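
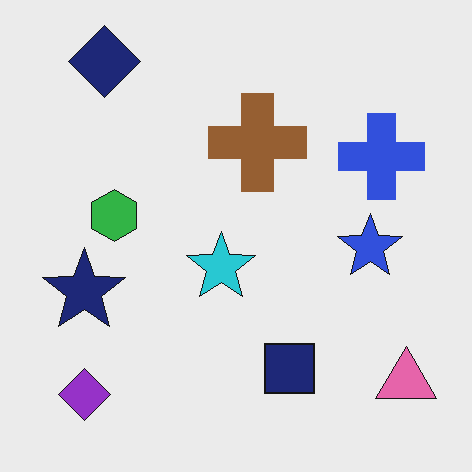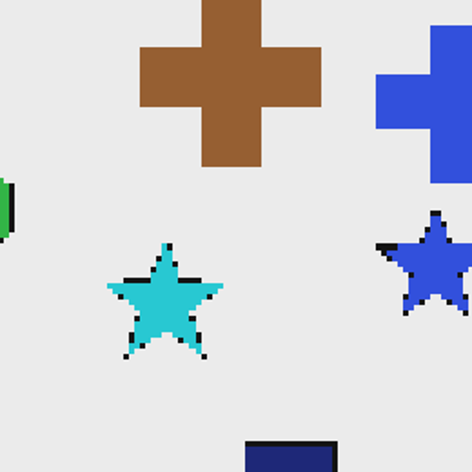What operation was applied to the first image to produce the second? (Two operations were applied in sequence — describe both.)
The transformation is: lightly pixelated (a mild mosaic effect), then cropped to a noticeably smaller region and rescaled.

Shapes are reduced to large square blocks; fine edges and outlines are lost — a downscale-then-upscale (mosaic) effect. The visible shapes are larger and the field of view is narrower; shapes near the original edges may be partly or wholly outside the frame — a crop-and-rescale.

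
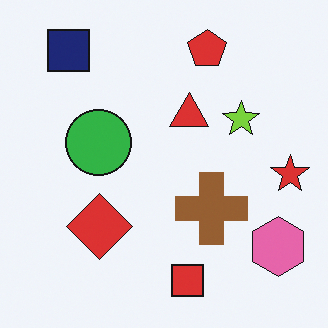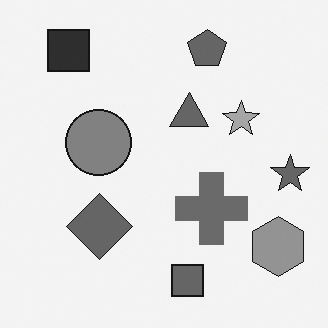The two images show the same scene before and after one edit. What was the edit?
It was converted to grayscale.

All color is removed — every shape is now a shade of grey.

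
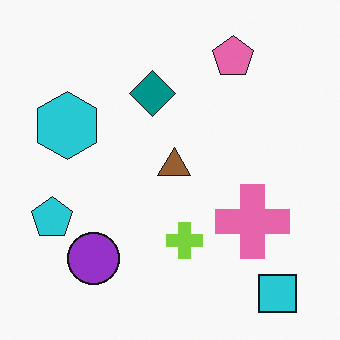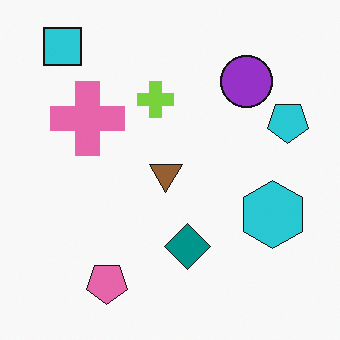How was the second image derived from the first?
The second image is the first rotated 180°.

The cyan square sits in the bottom-right of the first image and the top-left of the second — consistent with a whole-image 180° rotation.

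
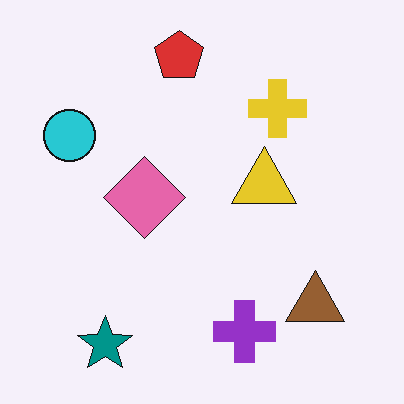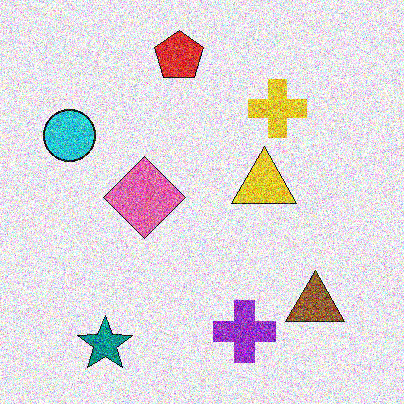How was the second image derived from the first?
The second image is the first degraded with strong gaussian noise.

Random speckle covers the whole image, including the flat background.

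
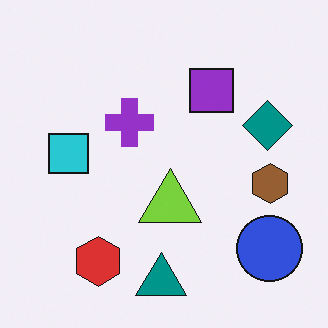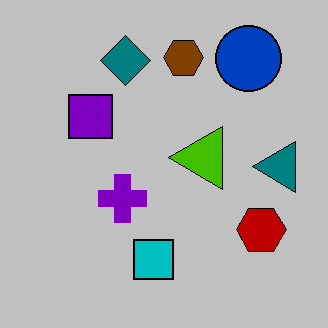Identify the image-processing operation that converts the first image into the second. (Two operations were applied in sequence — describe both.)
The image was rotated 90° counter-clockwise, then aggressively posterized.

The blue circle sits in the bottom-right of the first image and the top-right of the second — consistent with a whole-image 90° counter-clockwise rotation. Each flat color has snapped to a coarser quantized level — most visibly, the near-white background has dropped to a flat grey.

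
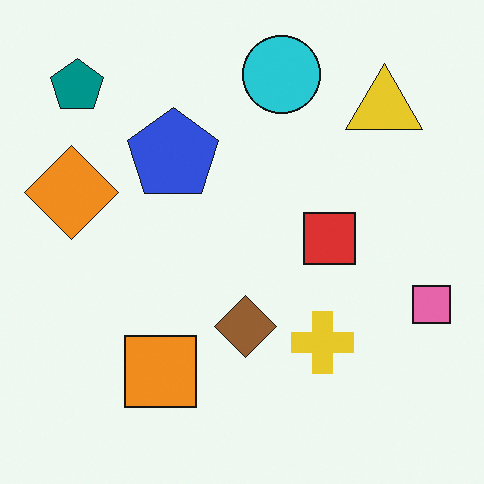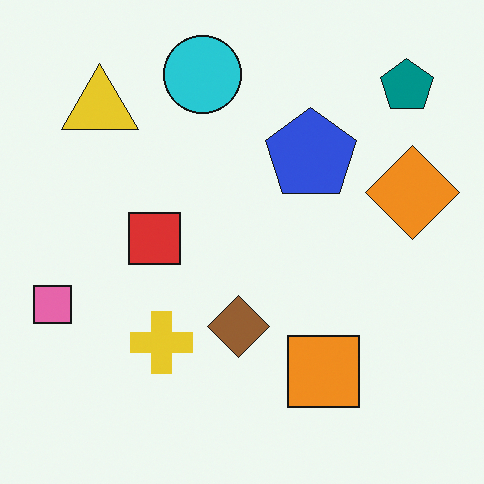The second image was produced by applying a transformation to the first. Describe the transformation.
This is the original image flipped horizontally (left ↔ right).

The pink square is in the right of the first image and the left of the second — shapes on opposite sides of the vertical midline have swapped in a mirror flip.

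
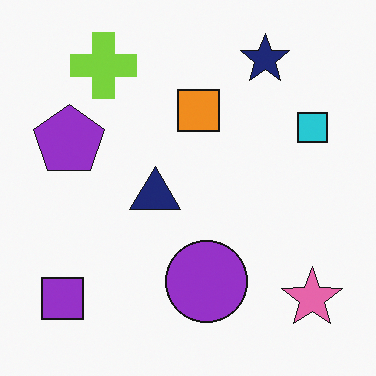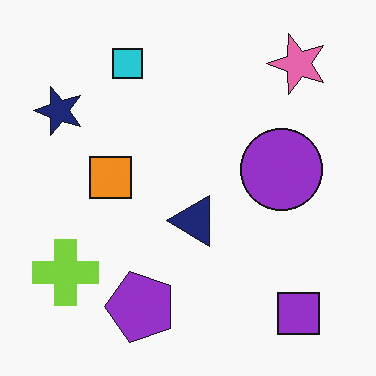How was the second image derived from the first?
Rotated 90° counter-clockwise.

The purple square sits in the bottom-left of the first image and the bottom-right of the second — consistent with a whole-image 90° counter-clockwise rotation.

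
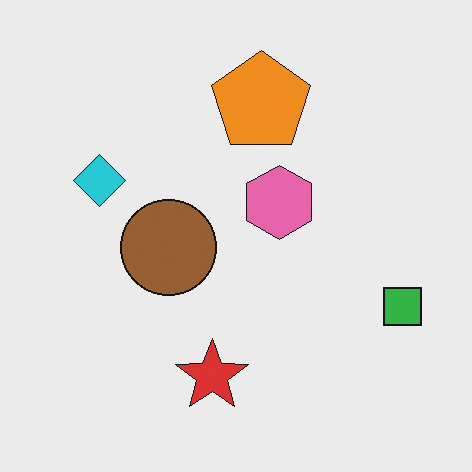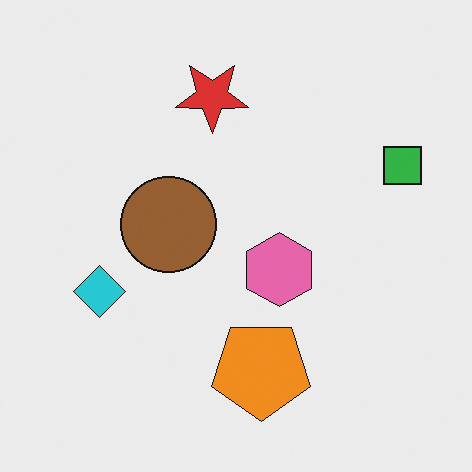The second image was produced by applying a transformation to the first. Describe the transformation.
The image was flipped vertically (top ↔ bottom).

The red star is in the bottom of the first image and the top of the second — shapes on opposite sides of the horizontal midline have swapped in a mirror flip.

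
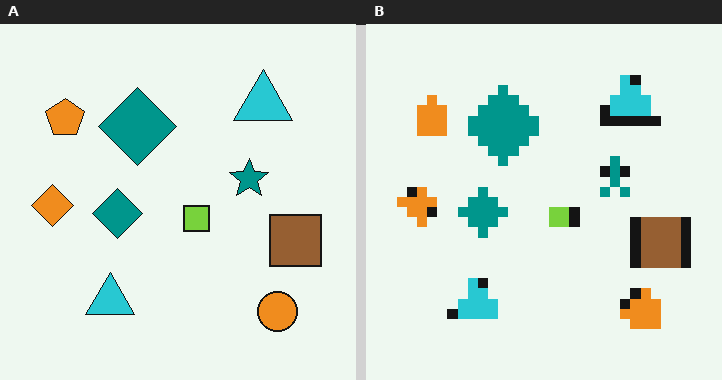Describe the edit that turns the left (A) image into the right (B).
The transformation is: heavily pixelated into large blocks.

Shapes are reduced to large square blocks; fine edges and outlines are lost — a downscale-then-upscale (mosaic) effect.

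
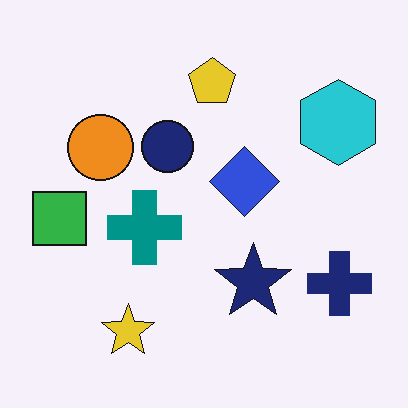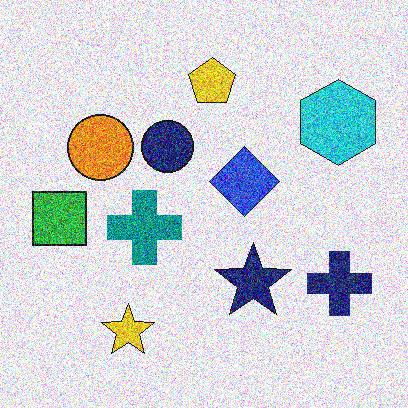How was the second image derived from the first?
Degraded with strong gaussian noise.

Random speckle covers the whole image, including the flat background.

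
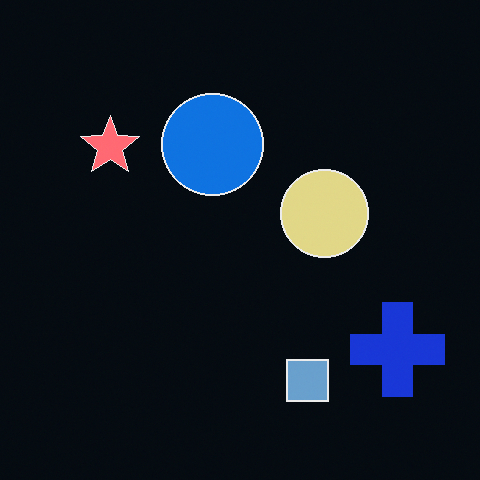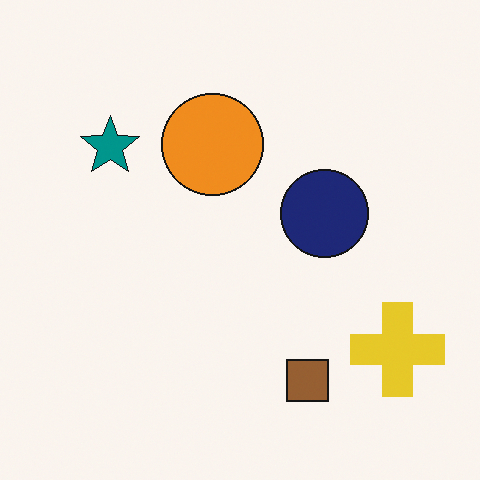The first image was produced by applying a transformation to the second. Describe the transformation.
Color-inverted (negative).

The light background has become dark and every shape's color is its complement — a photographic negative.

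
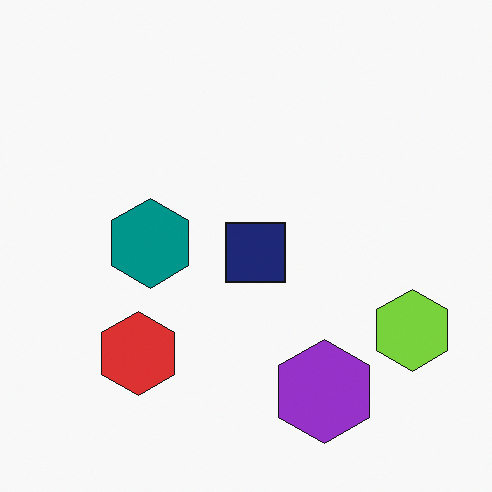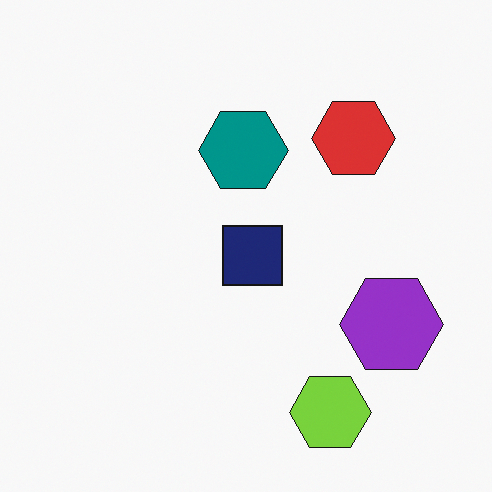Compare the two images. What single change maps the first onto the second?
Transposed (reflected across the top-left ↔ bottom-right diagonal).

Shapes have swapped their row and column positions — what was in the top-right is now in the bottom-left — a diagonal reflection.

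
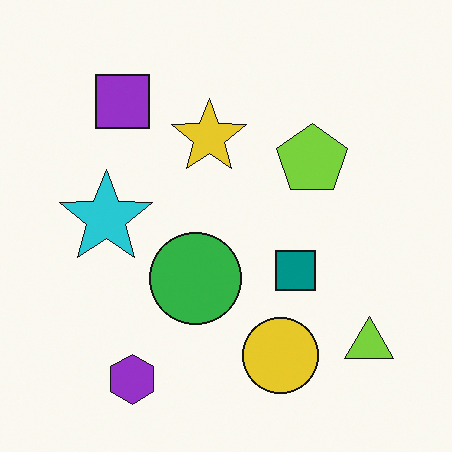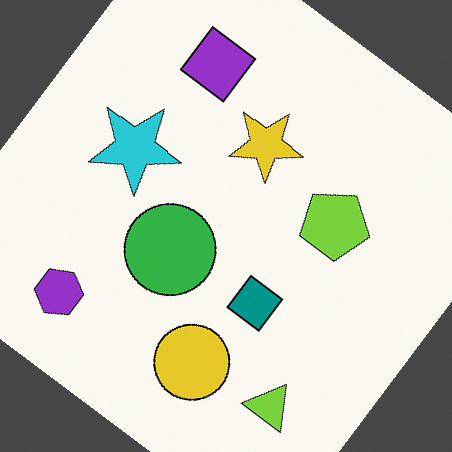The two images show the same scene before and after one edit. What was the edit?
This is the original image rotated clockwise by a large amount — several tens of degrees.

Every shape is tilted by the same angle and the image corners show triangular fill wedges — a whole-image rotation by a non-right angle.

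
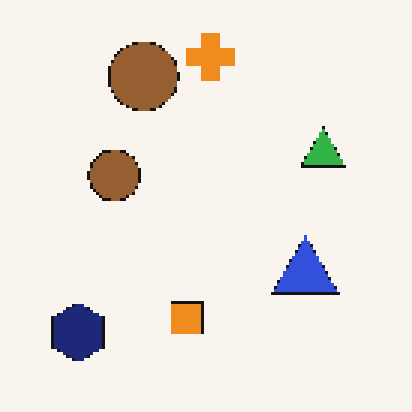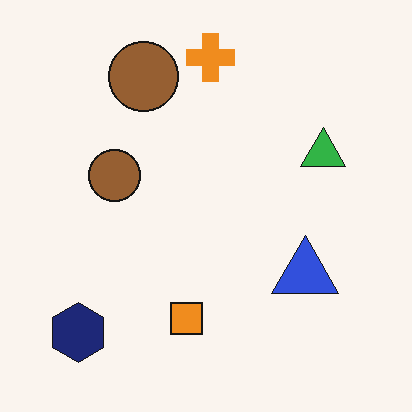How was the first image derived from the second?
This is the original image mildly pixelated.

Shapes are reduced to large square blocks; fine edges and outlines are lost — a downscale-then-upscale (mosaic) effect.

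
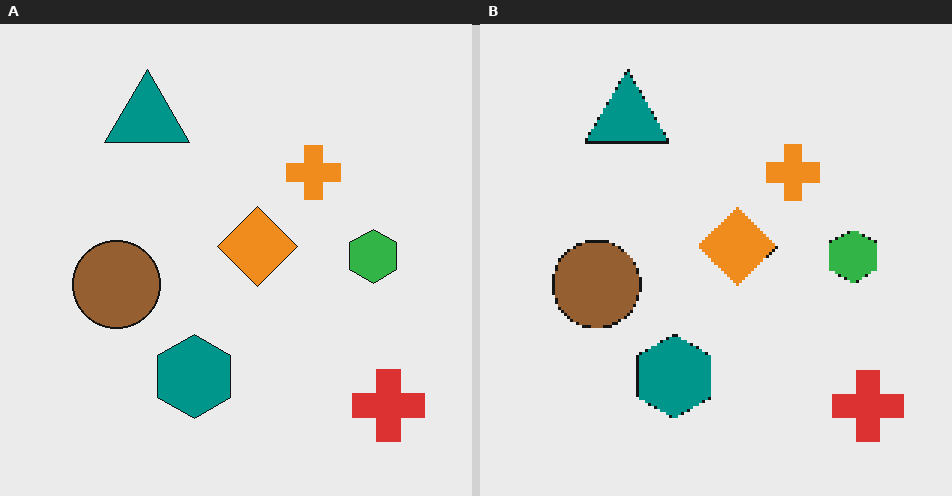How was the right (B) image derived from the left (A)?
The transformation is: mildly pixelated.

Shapes are reduced to large square blocks; fine edges and outlines are lost — a downscale-then-upscale (mosaic) effect.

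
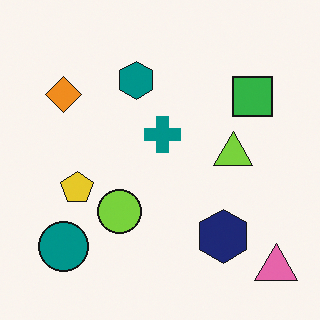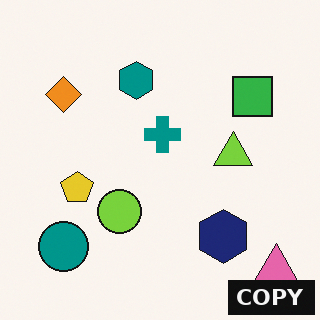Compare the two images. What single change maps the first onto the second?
This is the original image watermarked with the text "COPY" in the lower-right corner.

A dark label reading "COPY" appears in the lower-right corner.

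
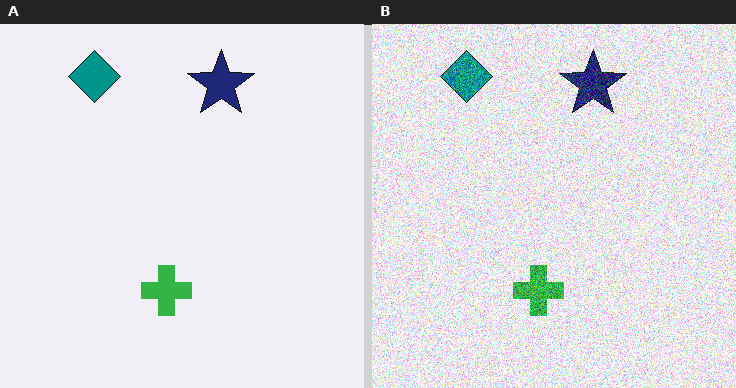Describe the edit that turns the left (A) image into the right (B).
The image was degraded with heavy additive noise.

Random speckle covers the whole image, including the flat background.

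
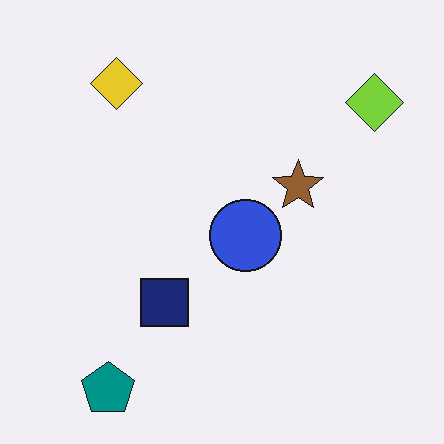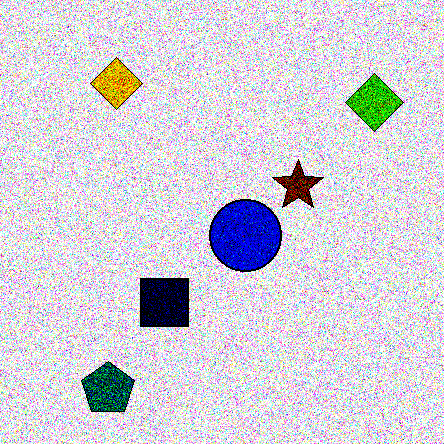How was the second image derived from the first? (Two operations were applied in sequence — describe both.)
Degraded with strong gaussian noise, then given much higher contrast.

Random speckle covers the whole image, including the flat background. Tones are pushed away from mid-grey across the whole image — a global contrast change.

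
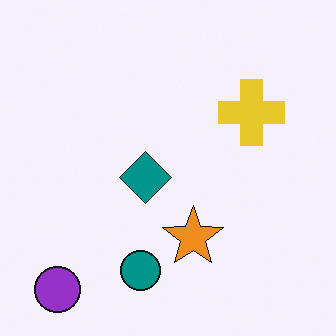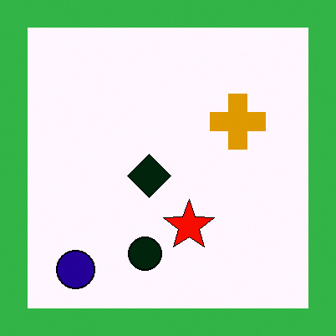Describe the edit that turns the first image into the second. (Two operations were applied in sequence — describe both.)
This is the original image given much higher contrast, then framed with a green border.

Tones are pushed away from mid-grey across the whole image — a global contrast change. A solid green frame runs around the edge of the second image, with the content slightly shrunk inside it.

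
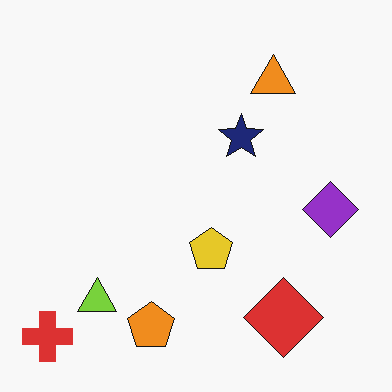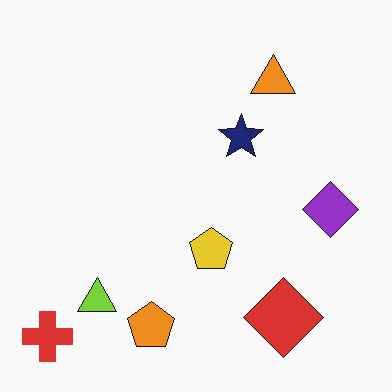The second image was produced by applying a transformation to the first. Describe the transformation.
This is the original image given moderate JPEG compression.

Blocky 8×8 compression artifacts appear around shape edges and the flat background shows ringing — characteristic JPEG degradation.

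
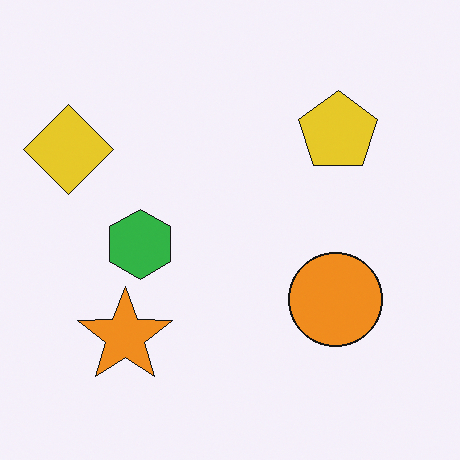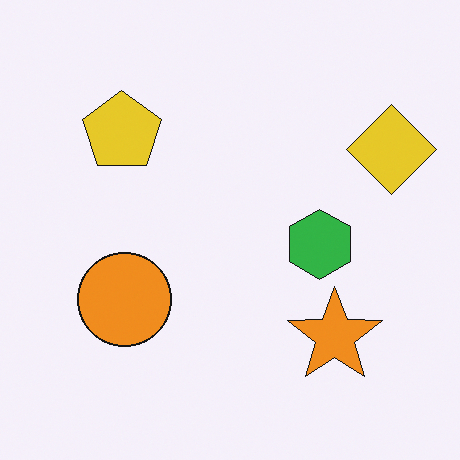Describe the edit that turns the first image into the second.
Flipped horizontally (left ↔ right).

The yellow diamond is in the top-left of the first image and the top-right of the second — shapes on opposite sides of the vertical midline have swapped in a mirror flip.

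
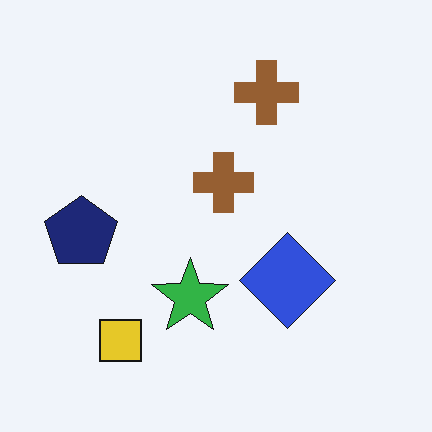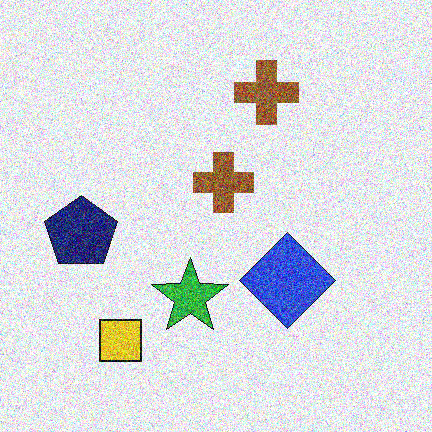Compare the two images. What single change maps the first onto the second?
The second image is the first degraded with heavy additive noise.

Random speckle covers the whole image, including the flat background.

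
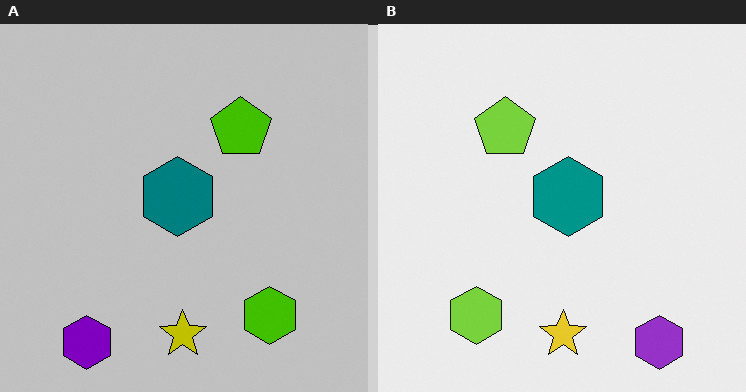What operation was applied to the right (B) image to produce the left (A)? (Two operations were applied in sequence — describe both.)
Aggressively posterized, then flipped horizontally (left ↔ right).

Each flat color has snapped to a coarser quantized level — most visibly, the near-white background has dropped to a flat grey. The purple hexagon is in the bottom-right of the right (B) image and the bottom-left of the left (A) — shapes on opposite sides of the vertical midline have swapped in a mirror flip.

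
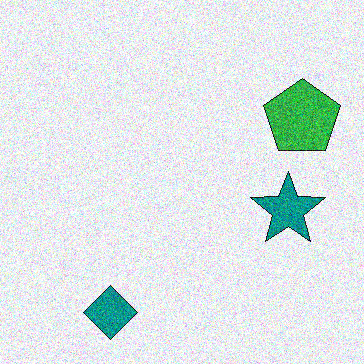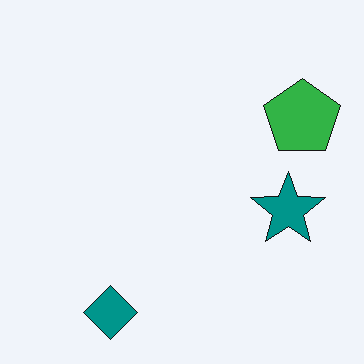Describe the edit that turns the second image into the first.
This is the original image degraded with a thick layer of grain.

Random speckle covers the whole image, including the flat background.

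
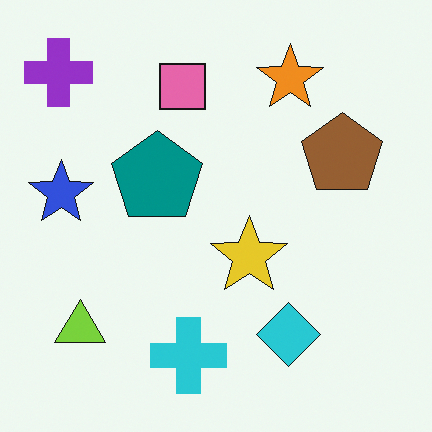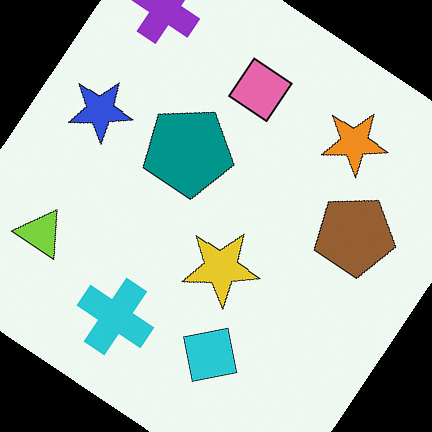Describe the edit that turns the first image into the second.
Rotated clockwise by a large amount — several tens of degrees.

Every shape is tilted by the same angle and the image corners show triangular fill wedges — a whole-image rotation by a non-right angle.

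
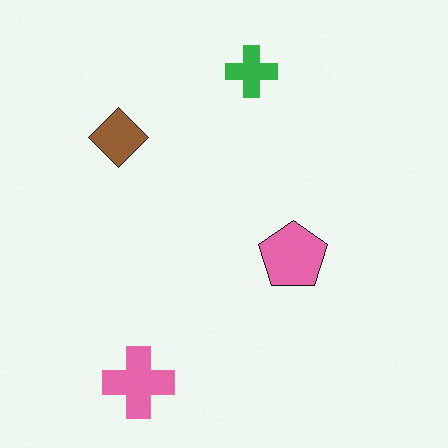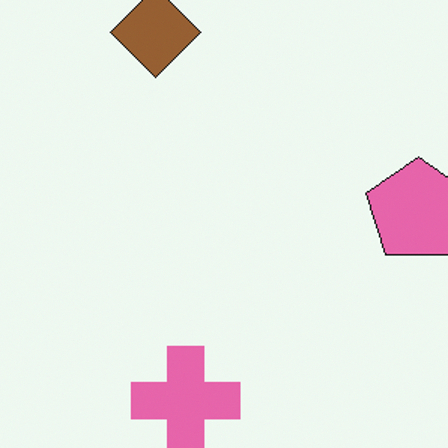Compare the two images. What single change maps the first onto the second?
The transformation is: cropped slightly and scaled back up.

The visible shapes are larger and the field of view is narrower; shapes near the original edges may be partly or wholly outside the frame — a crop-and-rescale.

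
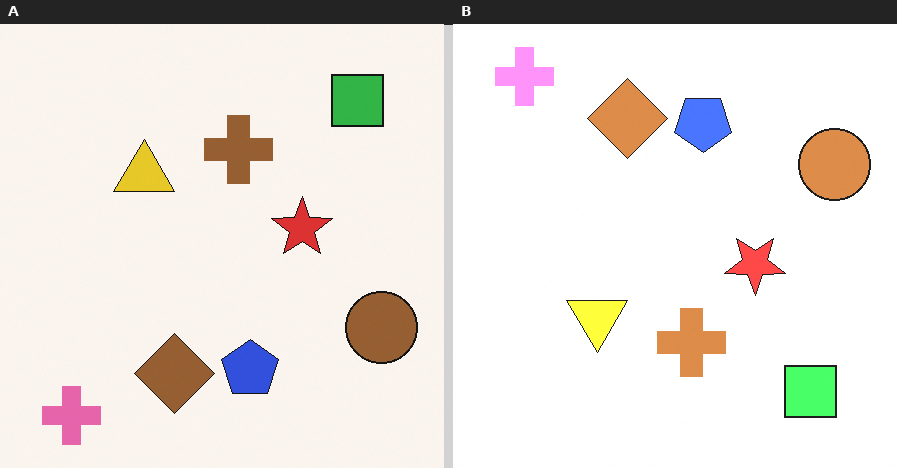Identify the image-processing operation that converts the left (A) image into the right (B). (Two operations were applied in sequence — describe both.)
This is the original image noticeably brightened, then flipped vertically (top ↔ bottom).

Every pixel — background and shapes alike — is uniformly brightened. The pink cross is in the bottom-left of the left (A) image and the top-left of the right (B) — shapes on opposite sides of the horizontal midline have swapped in a mirror flip.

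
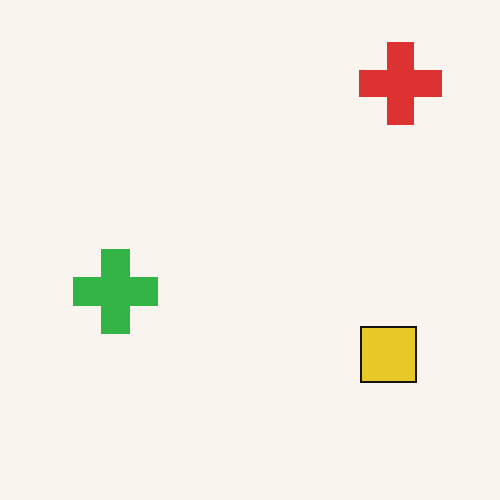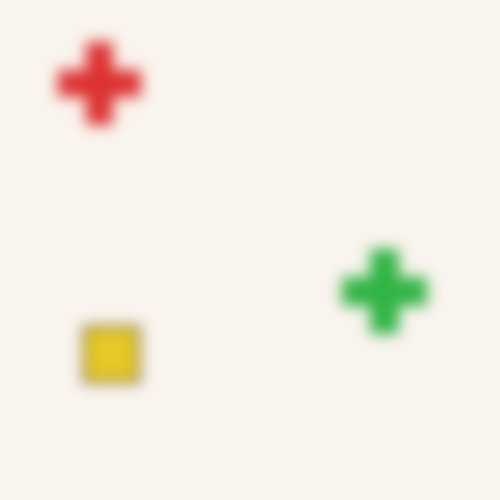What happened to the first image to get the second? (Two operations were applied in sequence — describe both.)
The transformation is: flipped horizontally (left ↔ right), then heavily blurred.

The red cross is in the top-right of the first image and the top-left of the second — shapes on opposite sides of the vertical midline have swapped in a mirror flip. Shape edges and outlines are uniformly softened across the whole image.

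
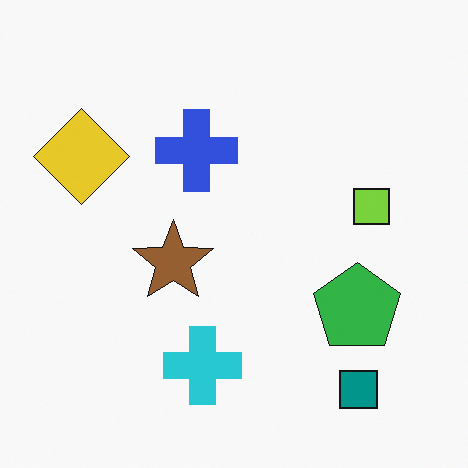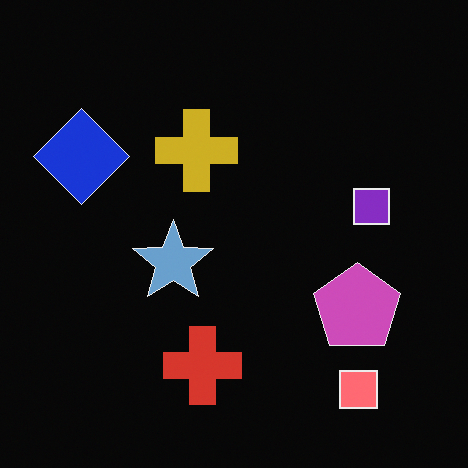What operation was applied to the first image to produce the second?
Color-inverted (negative).

The light background has become dark and every shape's color is its complement — a photographic negative.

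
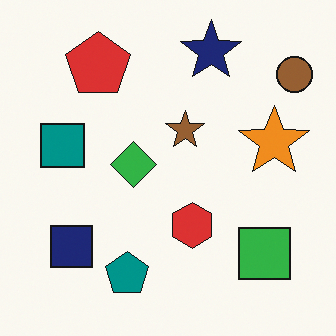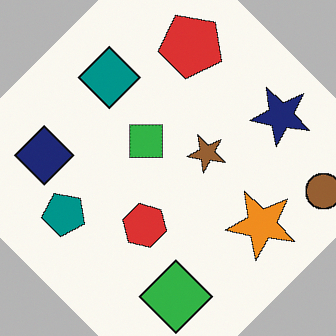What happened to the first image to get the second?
The second image is the first rotated clockwise by a large amount — several tens of degrees.

Every shape is tilted by the same angle and the image corners show triangular fill wedges — a whole-image rotation by a non-right angle.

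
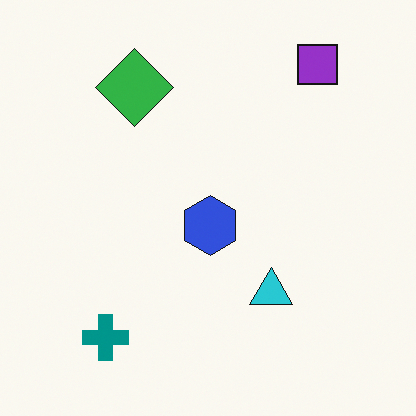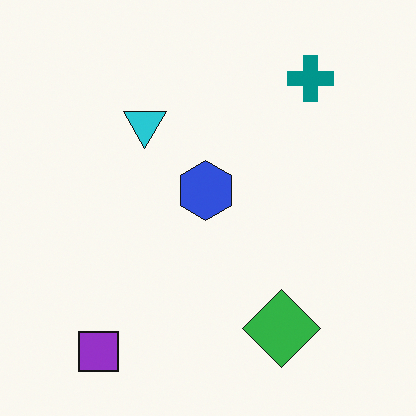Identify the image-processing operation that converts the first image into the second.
The second image is the first rotated 180°.

The purple square sits in the top-right of the first image and the bottom-left of the second — consistent with a whole-image 180° rotation.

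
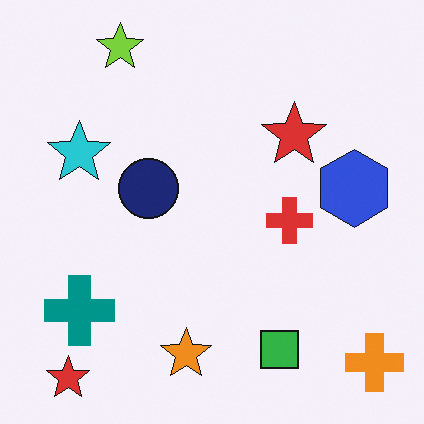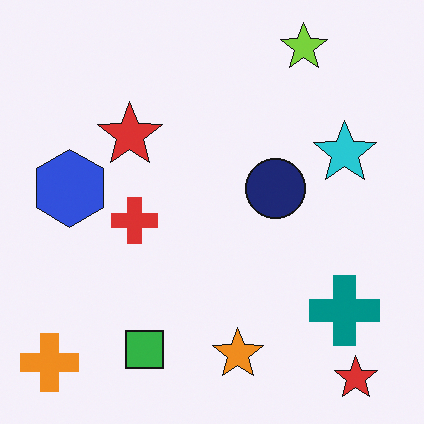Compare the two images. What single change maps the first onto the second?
The transformation is: flipped horizontally (left ↔ right).

The orange cross is in the bottom-right of the first image and the bottom-left of the second — shapes on opposite sides of the vertical midline have swapped in a mirror flip.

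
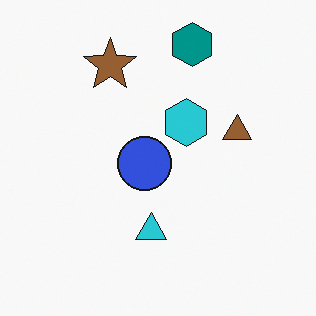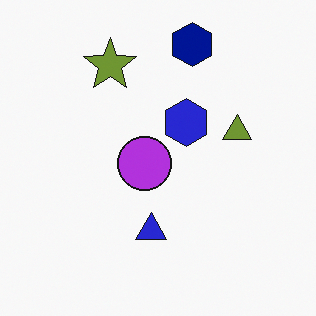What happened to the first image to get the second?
The image was hue-shifted by a small amount.

Every shape's color has rotated by the same amount around the hue wheel — a uniform hue shift.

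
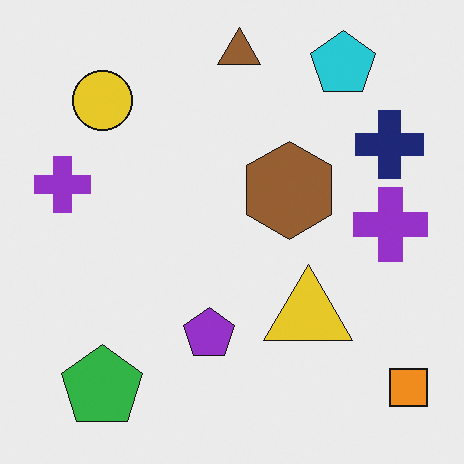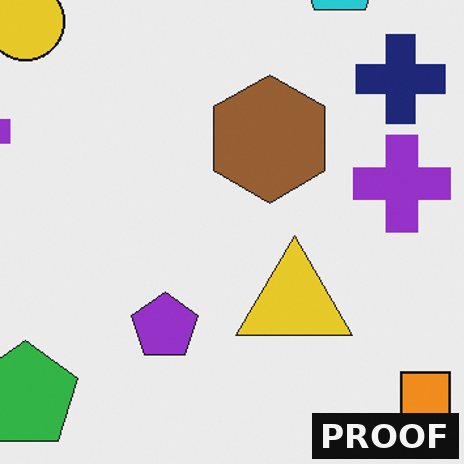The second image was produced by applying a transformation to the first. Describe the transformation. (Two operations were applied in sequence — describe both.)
This is the original image cropped to a modestly smaller region and rescaled, then watermarked with the text "PROOF" in the lower-right corner.

The visible shapes are larger and the field of view is narrower; shapes near the original edges may be partly or wholly outside the frame — a crop-and-rescale. A dark label reading "PROOF" appears in the lower-right corner.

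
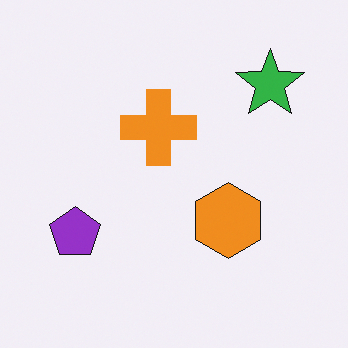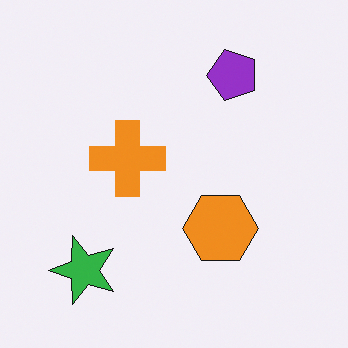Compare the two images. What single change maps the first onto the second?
The second image is the first transposed (reflected across the top-left ↔ bottom-right diagonal).

Shapes have swapped their row and column positions — what was in the top-right is now in the bottom-left — a diagonal reflection.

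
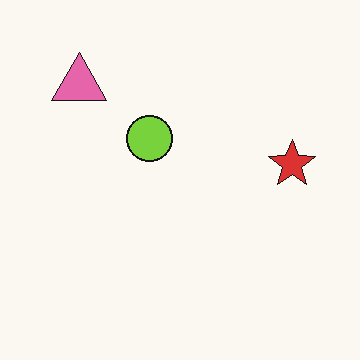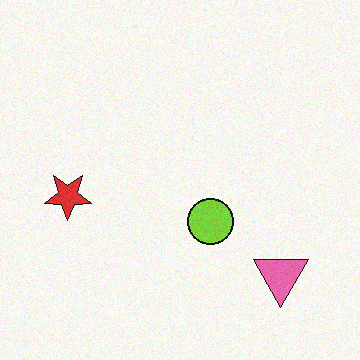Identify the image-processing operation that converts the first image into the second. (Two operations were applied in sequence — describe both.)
The image was degraded with light additive noise, then rotated 180°.

Random speckle covers the whole image, including the flat background. The pink triangle sits in the top-left of the first image and the bottom-right of the second — consistent with a whole-image 180° rotation.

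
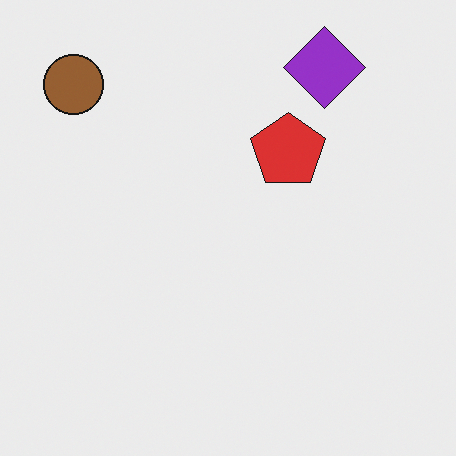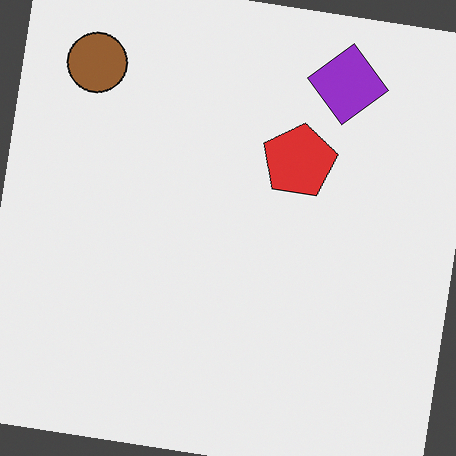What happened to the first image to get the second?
It was rotated clockwise by a few degrees.

Every shape is tilted by the same angle and the image corners show triangular fill wedges — a whole-image rotation by a non-right angle.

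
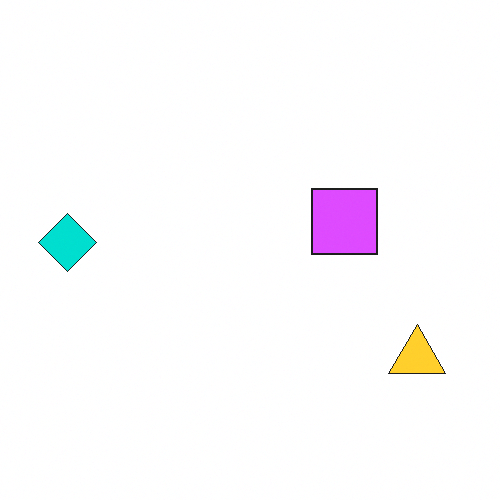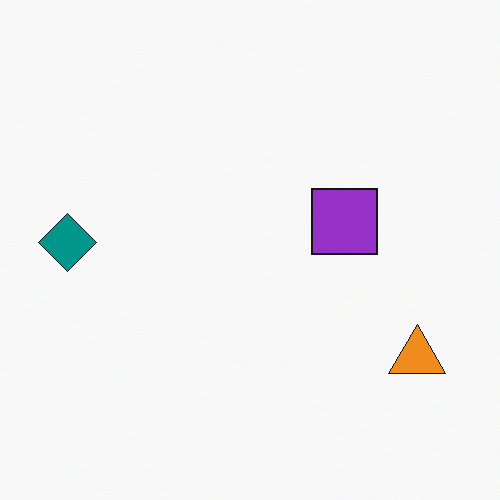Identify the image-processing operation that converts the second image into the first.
Substantially brightened.

Every pixel — background and shapes alike — is uniformly brightened.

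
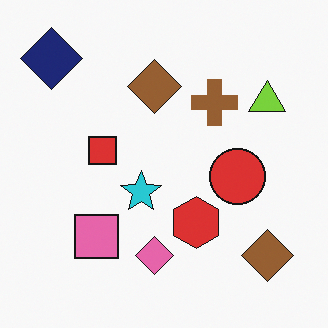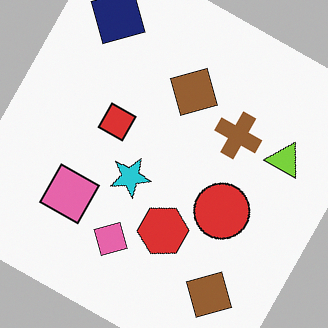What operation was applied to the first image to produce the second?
Rotated clockwise by a moderate amount.

Every shape is tilted by the same angle and the image corners show triangular fill wedges — a whole-image rotation by a non-right angle.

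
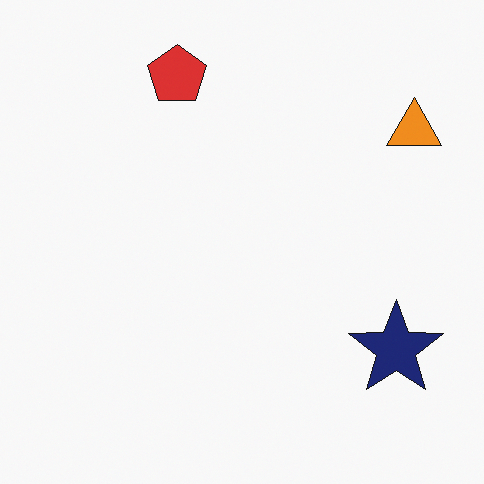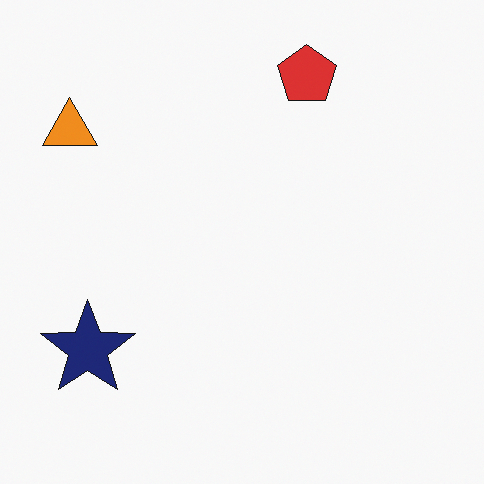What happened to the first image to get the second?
The image was flipped horizontally (left ↔ right).

The orange triangle is in the top-right of the first image and the top-left of the second — shapes on opposite sides of the vertical midline have swapped in a mirror flip.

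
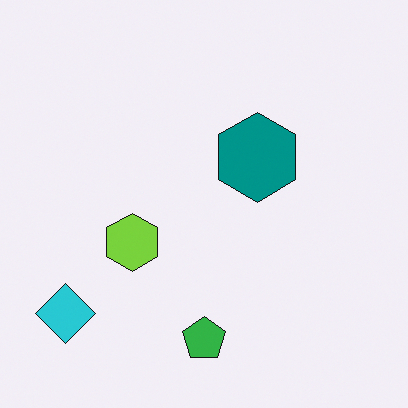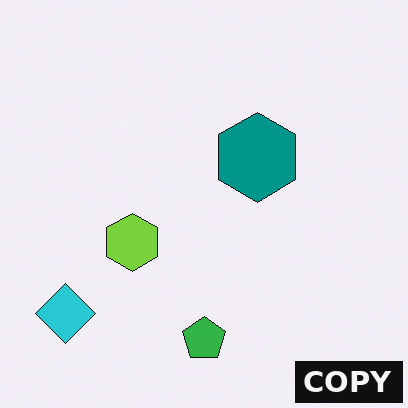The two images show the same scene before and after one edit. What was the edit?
Watermarked with the text "COPY" in the lower-right corner.

A dark label reading "COPY" appears in the lower-right corner.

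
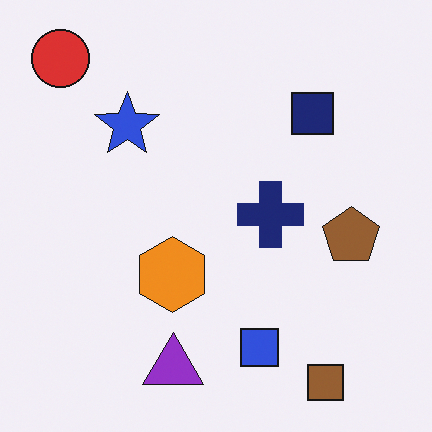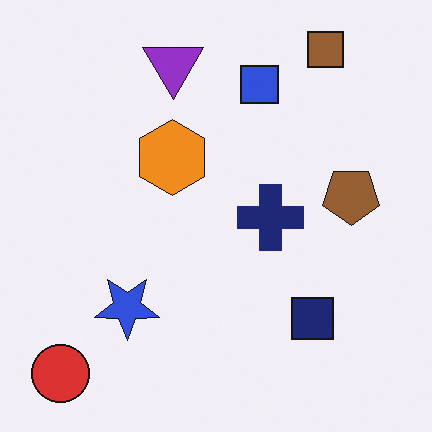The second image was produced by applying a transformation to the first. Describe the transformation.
The image was flipped vertically (top ↔ bottom).

The brown square is in the bottom-right of the first image and the top-right of the second — shapes on opposite sides of the horizontal midline have swapped in a mirror flip.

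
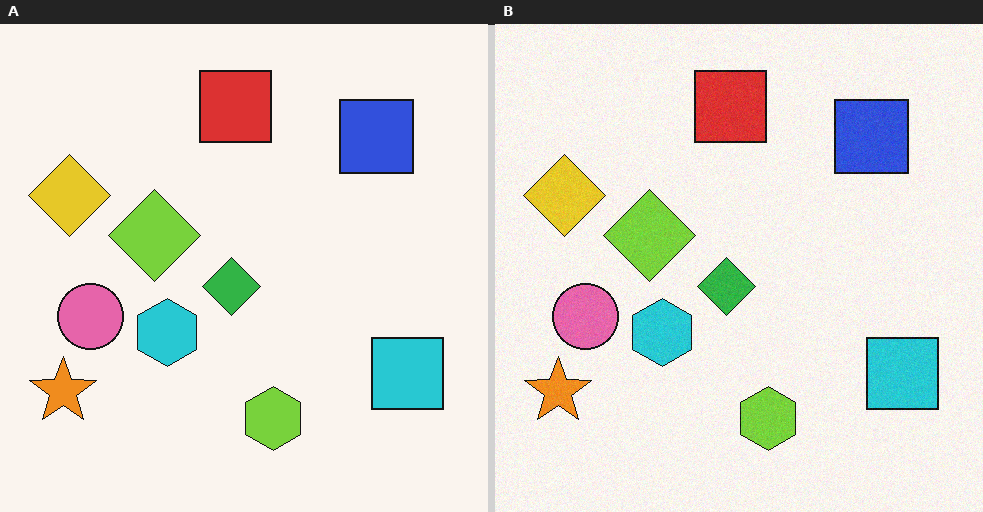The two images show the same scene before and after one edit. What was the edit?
The transformation is: degraded with a light layer of grain.

Random speckle covers the whole image, including the flat background.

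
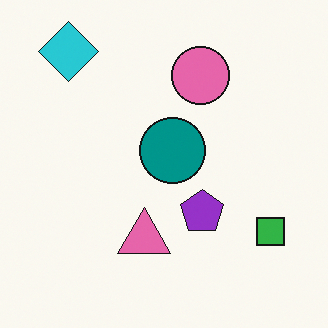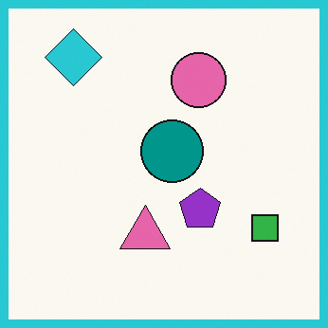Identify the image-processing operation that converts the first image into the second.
The image was framed with a cyan border.

A solid cyan frame runs around the edge of the second image, with the content slightly shrunk inside it.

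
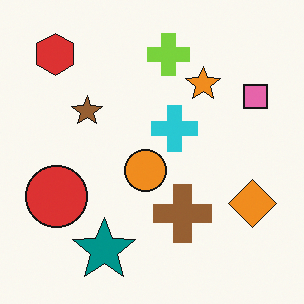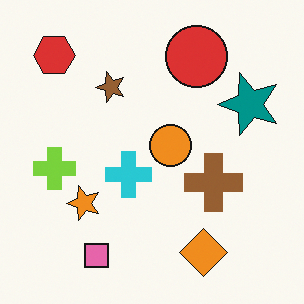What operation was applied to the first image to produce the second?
The transformation is: transposed (reflected across the top-left ↔ bottom-right diagonal).

Shapes have swapped their row and column positions — what was in the top-right is now in the bottom-left — a diagonal reflection.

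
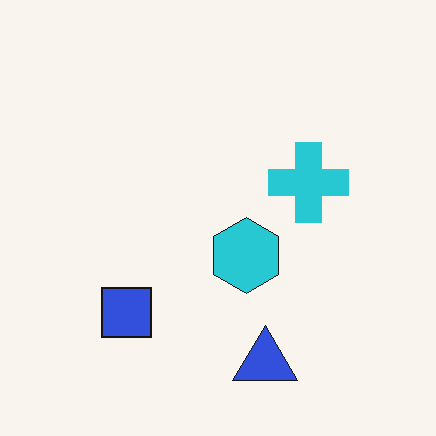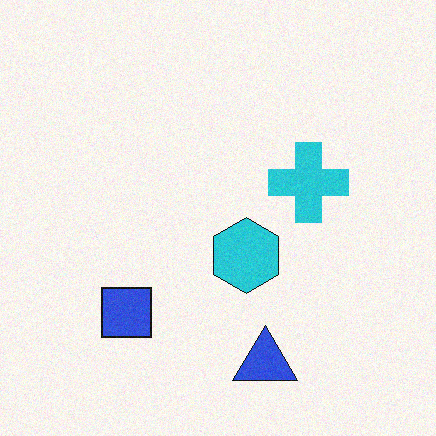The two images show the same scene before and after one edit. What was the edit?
The transformation is: degraded with light additive noise.

Random speckle covers the whole image, including the flat background.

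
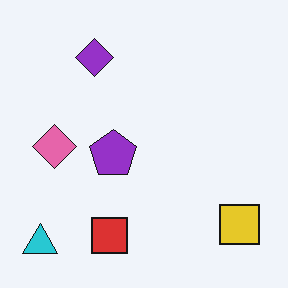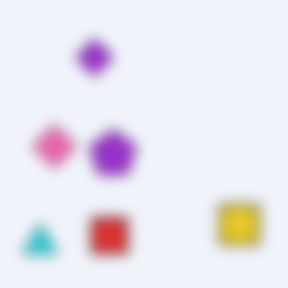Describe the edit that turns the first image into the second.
The second image is the first strongly gaussian-blurred.

Shape edges and outlines are uniformly softened across the whole image.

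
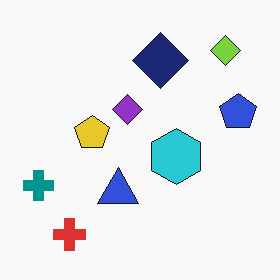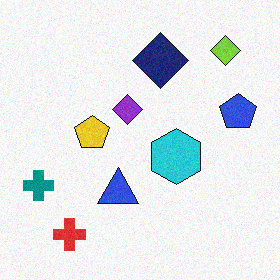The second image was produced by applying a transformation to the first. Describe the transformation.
It was degraded with subtle gaussian noise.

Random speckle covers the whole image, including the flat background.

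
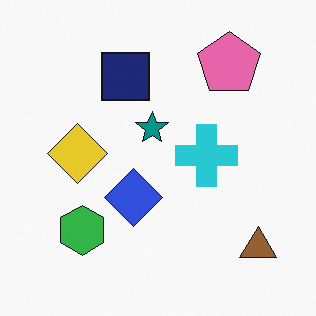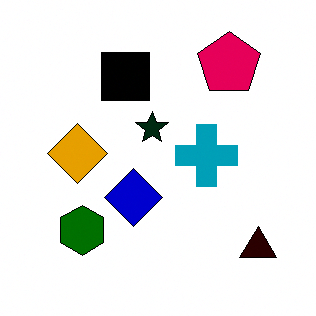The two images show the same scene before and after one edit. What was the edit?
Given much higher contrast.

Tones are pushed away from mid-grey across the whole image — a global contrast change.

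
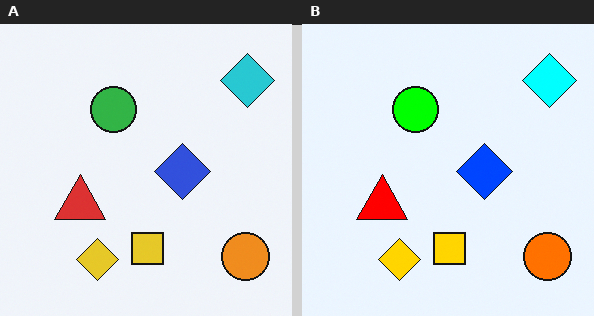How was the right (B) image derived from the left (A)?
This is the original image made much more vivid (saturation change).

All colors are more vivid — a global saturation change.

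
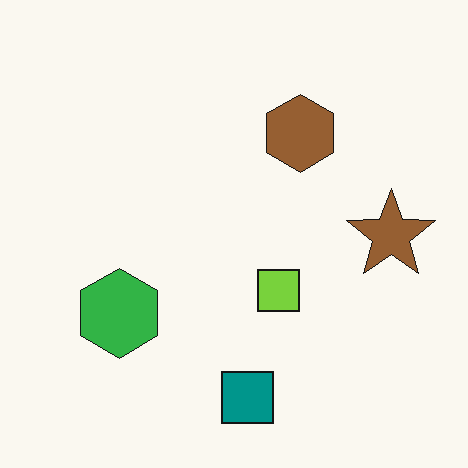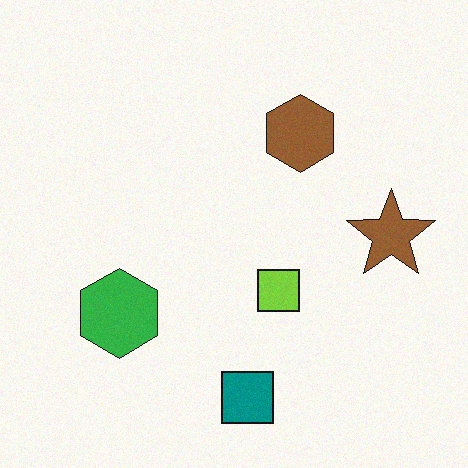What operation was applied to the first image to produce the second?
The image was degraded with a light layer of grain.

Random speckle covers the whole image, including the flat background.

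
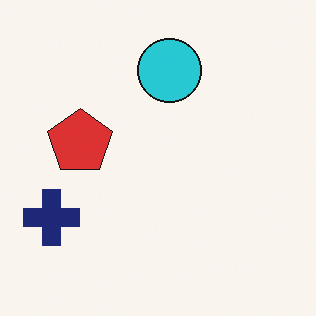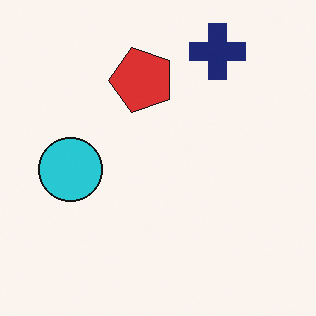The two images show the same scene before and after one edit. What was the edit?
The image was transposed (reflected across the top-left ↔ bottom-right diagonal).

Shapes have swapped their row and column positions — what was in the top-right is now in the bottom-left — a diagonal reflection.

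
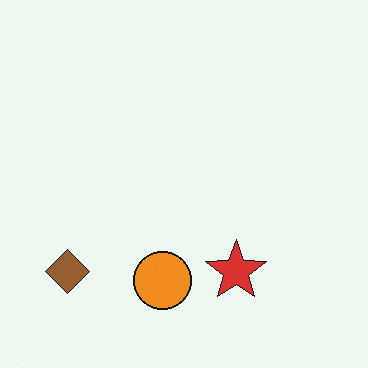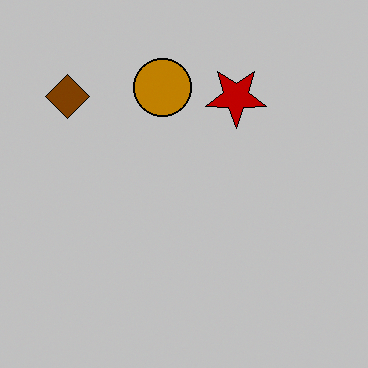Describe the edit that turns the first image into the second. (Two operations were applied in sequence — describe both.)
Flipped vertically (top ↔ bottom), then heavily posterized to just a handful of flat colors.

The orange circle is in the bottom of the first image and the top of the second — shapes on opposite sides of the horizontal midline have swapped in a mirror flip. Each flat color has snapped to a coarser quantized level — most visibly, the near-white background has dropped to a flat grey.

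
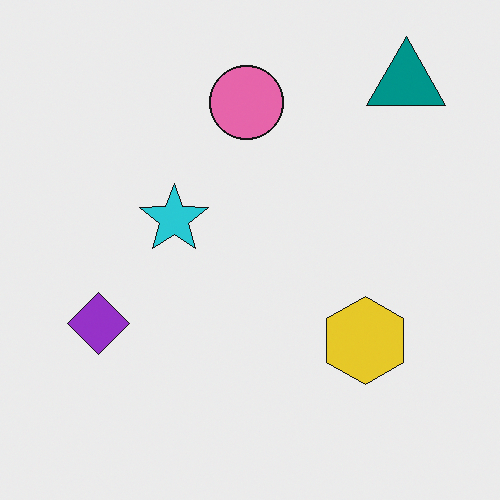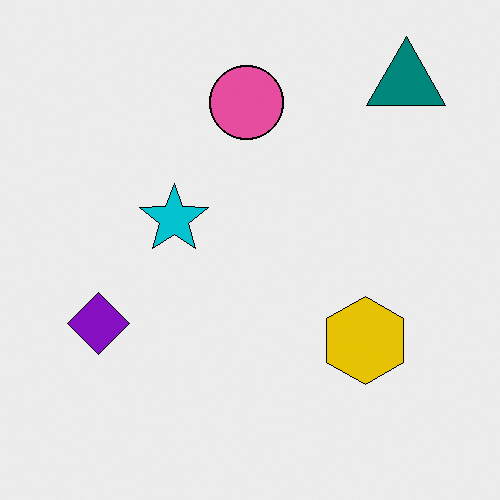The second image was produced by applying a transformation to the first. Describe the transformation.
The transformation is: given slightly increased contrast.

Tones are pushed away from mid-grey across the whole image — a global contrast change.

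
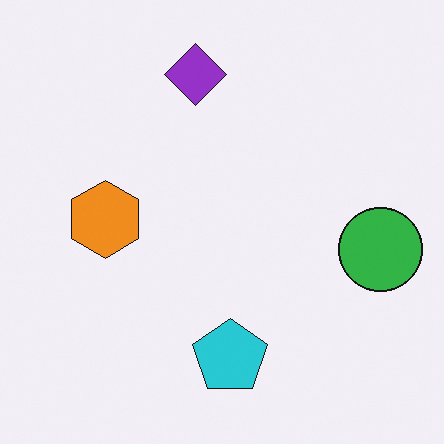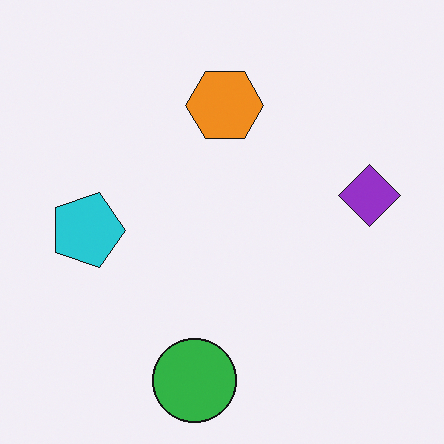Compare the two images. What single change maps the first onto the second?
The transformation is: rotated 90° clockwise.

The green circle sits in the right of the first image and the bottom of the second — consistent with a whole-image 90° clockwise rotation.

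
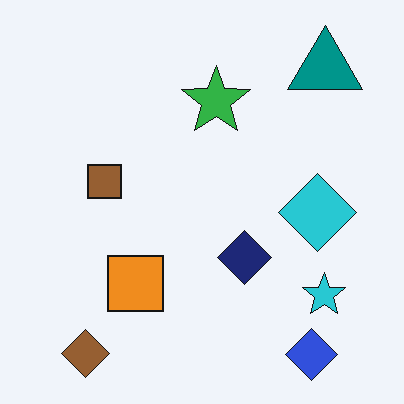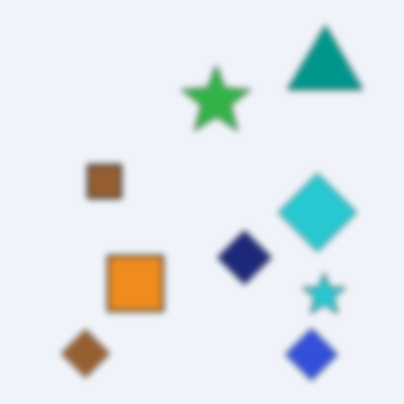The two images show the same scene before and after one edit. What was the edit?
The transformation is: noticeably gaussian-blurred.

Shape edges and outlines are uniformly softened across the whole image.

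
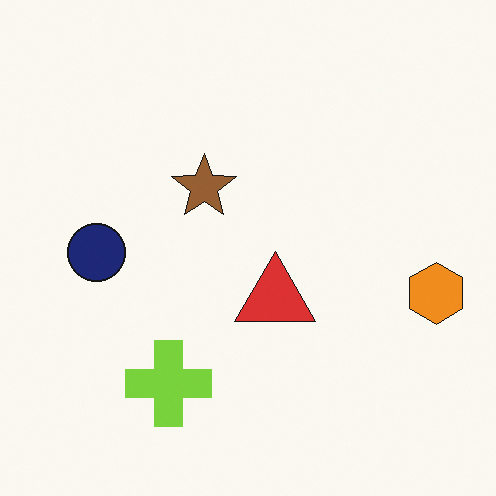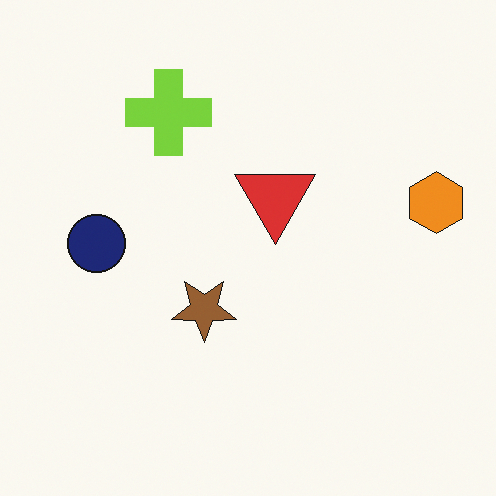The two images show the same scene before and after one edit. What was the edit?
Flipped vertically (top ↔ bottom).

The lime cross is in the bottom of the first image and the top of the second — shapes on opposite sides of the horizontal midline have swapped in a mirror flip.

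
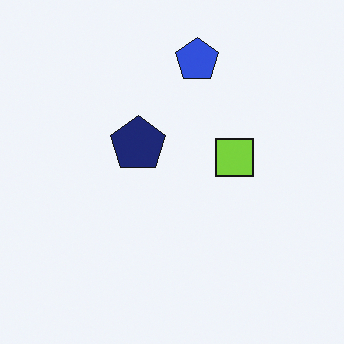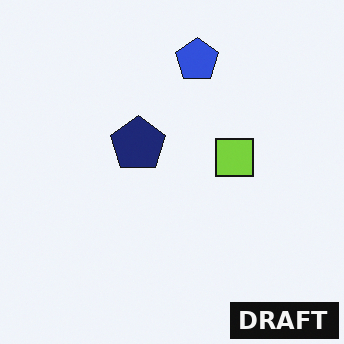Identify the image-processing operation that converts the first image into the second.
This is the original image watermarked with the text "DRAFT" in the lower-right corner.

A dark label reading "DRAFT" appears in the lower-right corner.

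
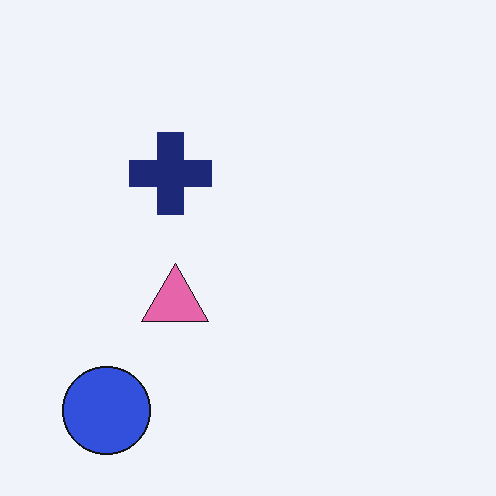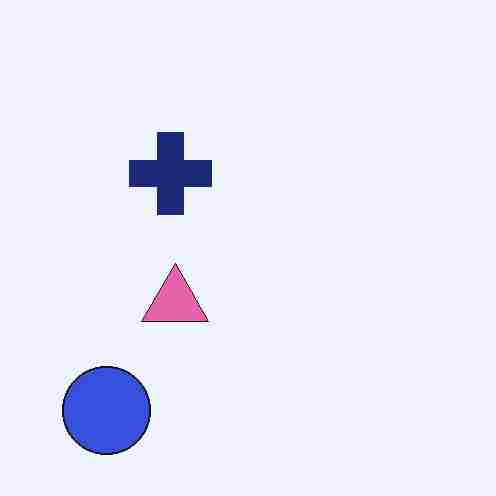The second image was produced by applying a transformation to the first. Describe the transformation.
The second image is the first heavily JPEG-compressed with obvious blocking artifacts.

Blocky 8×8 compression artifacts appear around shape edges and the flat background shows ringing — characteristic JPEG degradation.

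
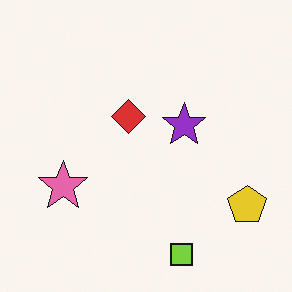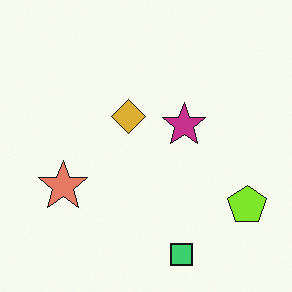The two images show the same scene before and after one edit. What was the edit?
It was hue-shifted slightly.

Every shape's color has rotated by the same amount around the hue wheel — a uniform hue shift.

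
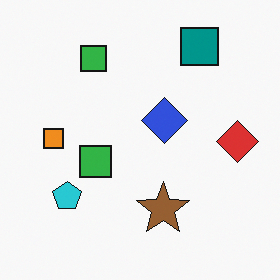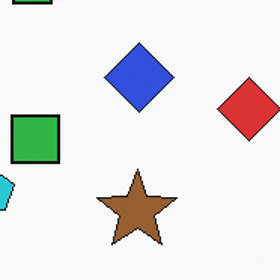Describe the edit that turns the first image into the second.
Cropped to a modestly smaller region and rescaled.

The visible shapes are larger and the field of view is narrower; shapes near the original edges may be partly or wholly outside the frame — a crop-and-rescale.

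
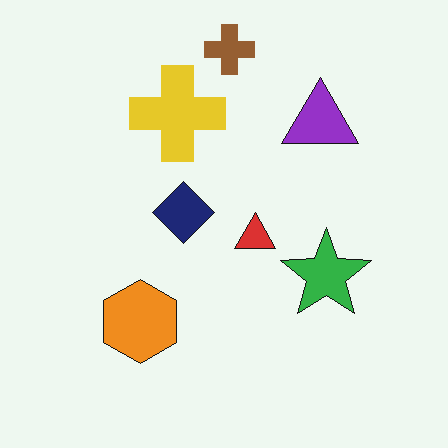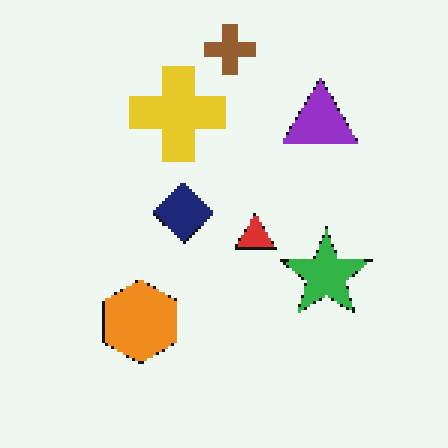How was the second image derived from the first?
The image was lightly pixelated (a mild mosaic effect).

Shapes are reduced to large square blocks; fine edges and outlines are lost — a downscale-then-upscale (mosaic) effect.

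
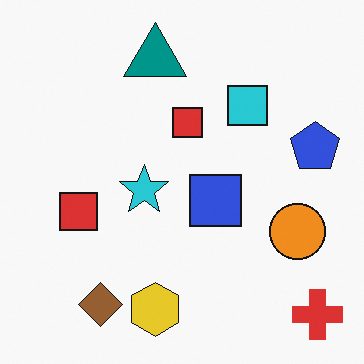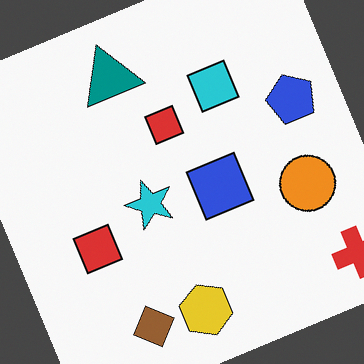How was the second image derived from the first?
The image was rotated counter-clockwise by a moderate amount.

Every shape is tilted by the same angle and the image corners show triangular fill wedges — a whole-image rotation by a non-right angle.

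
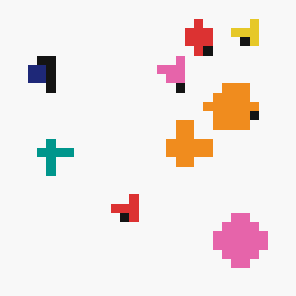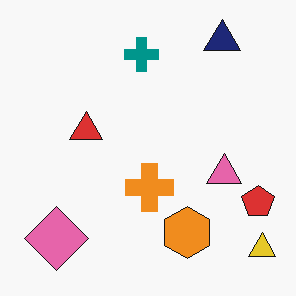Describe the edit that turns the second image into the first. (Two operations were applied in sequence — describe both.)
The image was coarsely pixelated, then rotated 90° counter-clockwise.

Shapes are reduced to large square blocks; fine edges and outlines are lost — a downscale-then-upscale (mosaic) effect. The yellow triangle sits in the bottom-right of the second image and the top-right of the first — consistent with a whole-image 90° counter-clockwise rotation.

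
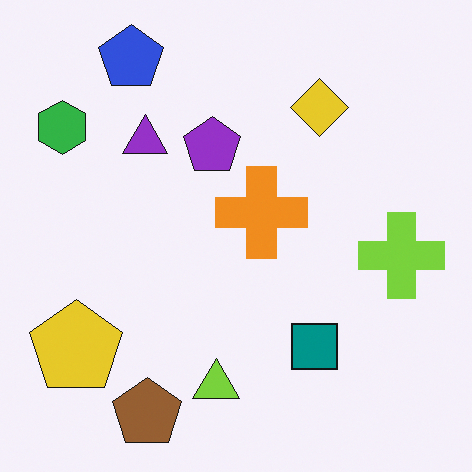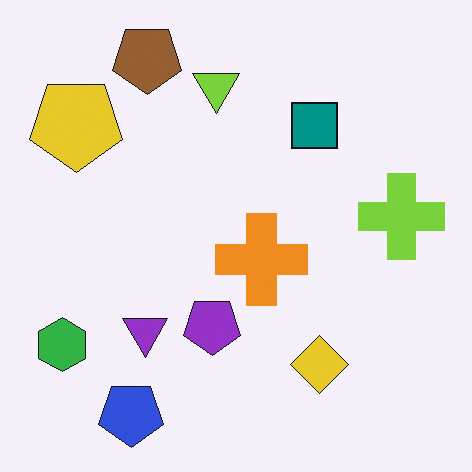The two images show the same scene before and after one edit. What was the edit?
The transformation is: flipped vertically (top ↔ bottom).

The blue pentagon is in the top-left of the first image and the bottom-left of the second — shapes on opposite sides of the horizontal midline have swapped in a mirror flip.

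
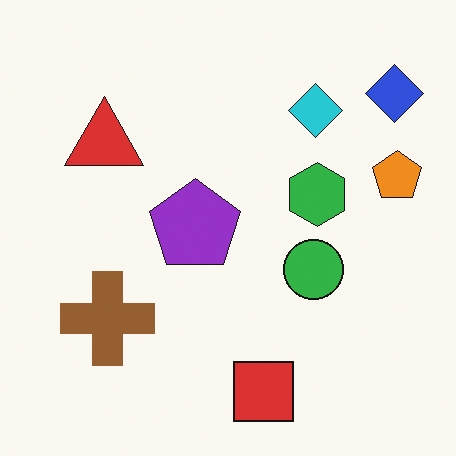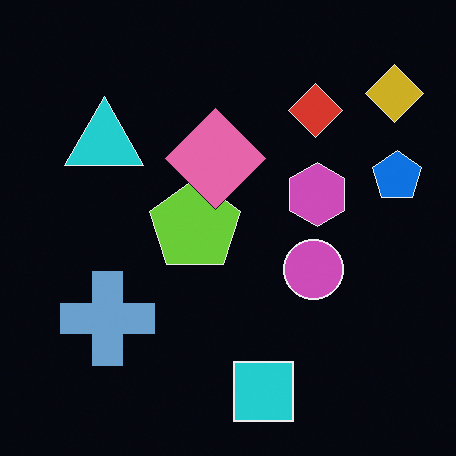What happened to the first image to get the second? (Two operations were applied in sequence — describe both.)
The transformation is: color-inverted (negative), then overlaid with an additional pink diamond.

The light background has become dark and every shape's color is its complement — a photographic negative. A pink diamond appears in the second image that is absent from the first.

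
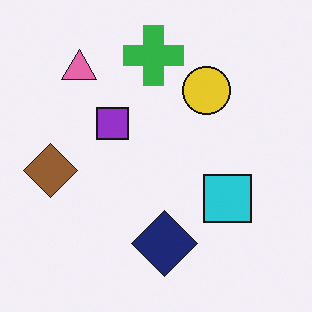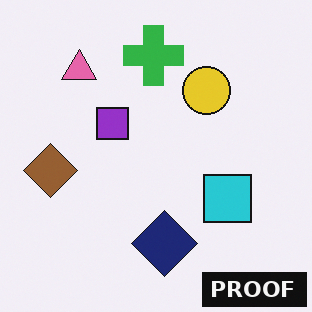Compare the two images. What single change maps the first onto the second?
The image was watermarked with the text "PROOF" in the lower-right corner.

A dark label reading "PROOF" appears in the lower-right corner.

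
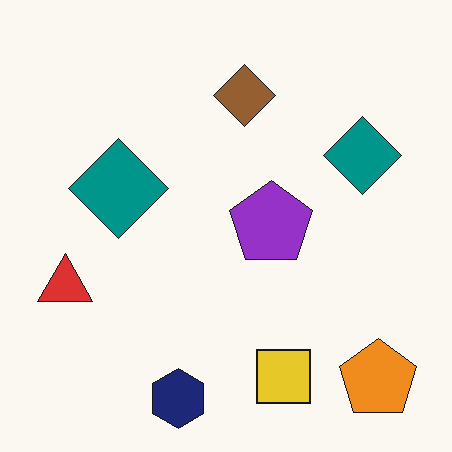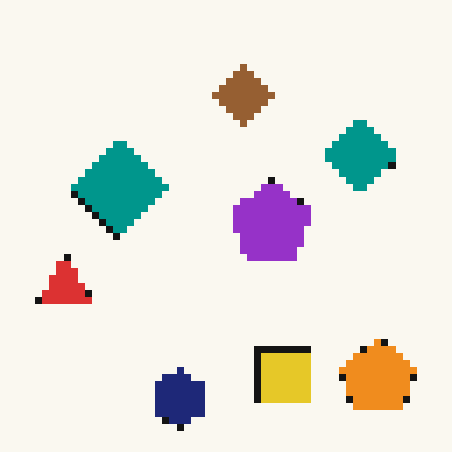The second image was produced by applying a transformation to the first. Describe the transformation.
The transformation is: pixelated into visible square blocks.

Shapes are reduced to large square blocks; fine edges and outlines are lost — a downscale-then-upscale (mosaic) effect.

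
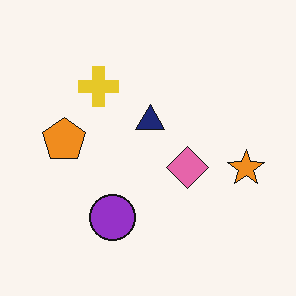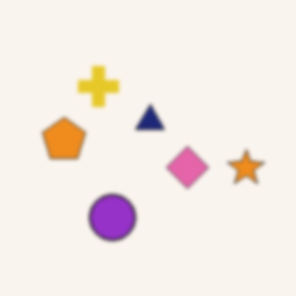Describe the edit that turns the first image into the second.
It was slightly softened.

Shape edges and outlines are uniformly softened across the whole image.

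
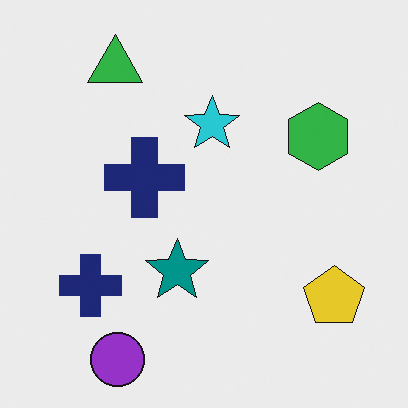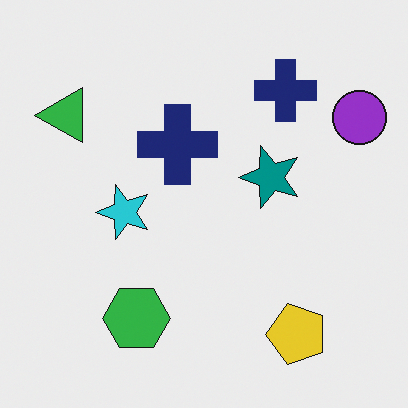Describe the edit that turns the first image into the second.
The image was transposed (reflected across the top-left ↔ bottom-right diagonal).

Shapes have swapped their row and column positions — what was in the top-right is now in the bottom-left — a diagonal reflection.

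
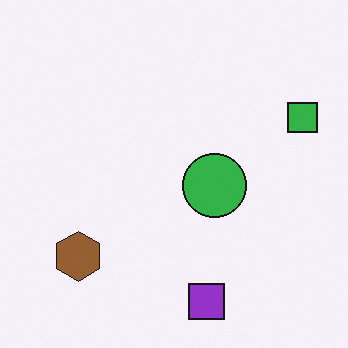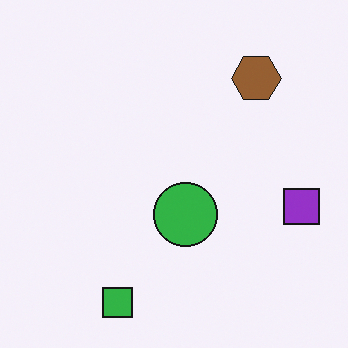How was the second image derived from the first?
The transformation is: transposed (reflected across the top-left ↔ bottom-right diagonal).

Shapes have swapped their row and column positions — what was in the top-right is now in the bottom-left — a diagonal reflection.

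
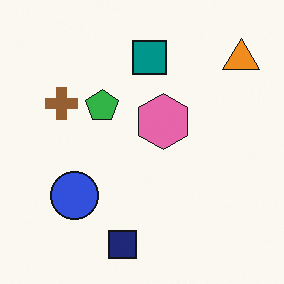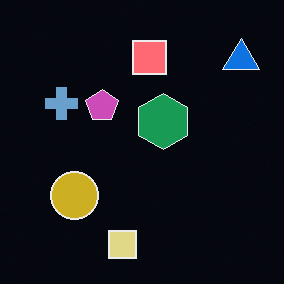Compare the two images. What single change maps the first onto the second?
This is the original image color-inverted (negative).

The light background has become dark and every shape's color is its complement — a photographic negative.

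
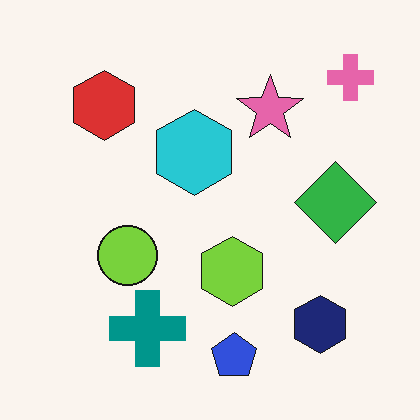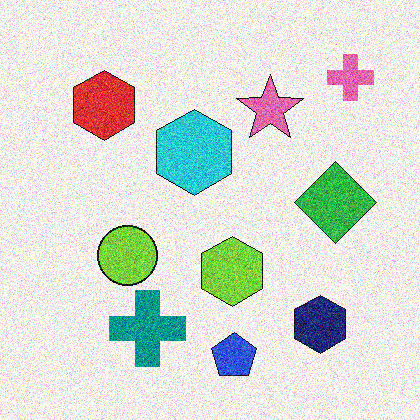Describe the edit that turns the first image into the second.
It was degraded with strong gaussian noise.

Random speckle covers the whole image, including the flat background.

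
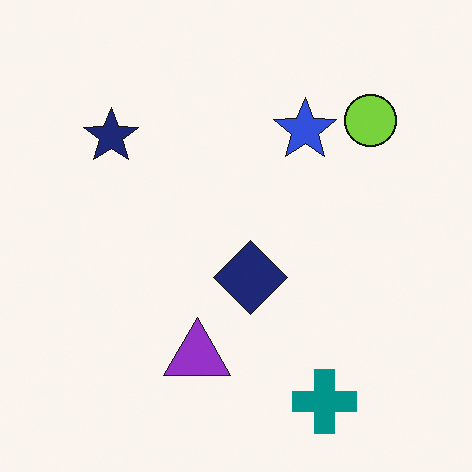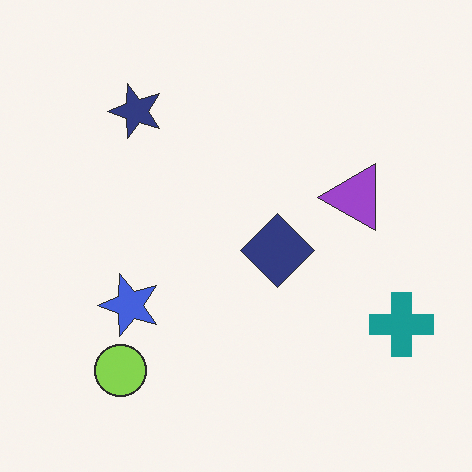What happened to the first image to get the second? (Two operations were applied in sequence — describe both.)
This is the original image transposed (reflected across the top-left ↔ bottom-right diagonal), then given slightly reduced contrast.

Shapes have swapped their row and column positions — what was in the top-right is now in the bottom-left — a diagonal reflection. Tones are pushed toward mid-grey across the whole image — a global contrast change.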